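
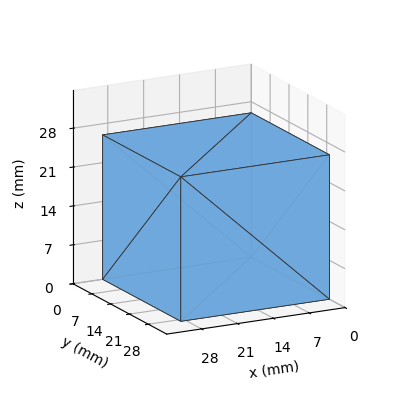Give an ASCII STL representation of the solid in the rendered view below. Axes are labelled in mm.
Reading the render: the shape is a rectangular box, roughly 29 × 29 mm footprint and 26 mm tall (dimensions read to the nearest mm from the axis ticks). For the STL, each face is triangulated and given an outward normal.

solid part
  facet normal 0.0000 0.0000 -1.0000
    outer loop
      vertex 29.000 29.000 0.000
      vertex 29.000 0.000 0.000
      vertex 0.000 0.000 0.000
    endloop
  endfacet
  facet normal 0.0000 0.0000 -1.0000
    outer loop
      vertex 0.000 29.000 0.000
      vertex 29.000 29.000 0.000
      vertex 0.000 0.000 0.000
    endloop
  endfacet
  facet normal 0.0000 0.0000 1.0000
    outer loop
      vertex 0.000 0.000 26.000
      vertex 29.000 0.000 26.000
      vertex 29.000 29.000 26.000
    endloop
  endfacet
  facet normal 0.0000 0.0000 1.0000
    outer loop
      vertex 0.000 0.000 26.000
      vertex 29.000 29.000 26.000
      vertex 0.000 29.000 26.000
    endloop
  endfacet
  facet normal 0.0000 -1.0000 0.0000
    outer loop
      vertex 0.000 0.000 0.000
      vertex 29.000 0.000 0.000
      vertex 29.000 0.000 26.000
    endloop
  endfacet
  facet normal 0.0000 -1.0000 0.0000
    outer loop
      vertex 0.000 0.000 0.000
      vertex 29.000 0.000 26.000
      vertex 0.000 0.000 26.000
    endloop
  endfacet
  facet normal 0.0000 1.0000 0.0000
    outer loop
      vertex 29.000 29.000 26.000
      vertex 29.000 29.000 0.000
      vertex 0.000 29.000 0.000
    endloop
  endfacet
  facet normal 0.0000 1.0000 0.0000
    outer loop
      vertex 0.000 29.000 26.000
      vertex 29.000 29.000 26.000
      vertex 0.000 29.000 0.000
    endloop
  endfacet
  facet normal -1.0000 0.0000 0.0000
    outer loop
      vertex 0.000 29.000 26.000
      vertex 0.000 29.000 0.000
      vertex 0.000 0.000 0.000
    endloop
  endfacet
  facet normal -1.0000 0.0000 0.0000
    outer loop
      vertex 0.000 0.000 26.000
      vertex 0.000 29.000 26.000
      vertex 0.000 0.000 0.000
    endloop
  endfacet
  facet normal 1.0000 0.0000 0.0000
    outer loop
      vertex 29.000 0.000 0.000
      vertex 29.000 29.000 0.000
      vertex 29.000 29.000 26.000
    endloop
  endfacet
  facet normal 1.0000 0.0000 0.0000
    outer loop
      vertex 29.000 0.000 0.000
      vertex 29.000 29.000 26.000
      vertex 29.000 0.000 26.000
    endloop
  endfacet
endsolid part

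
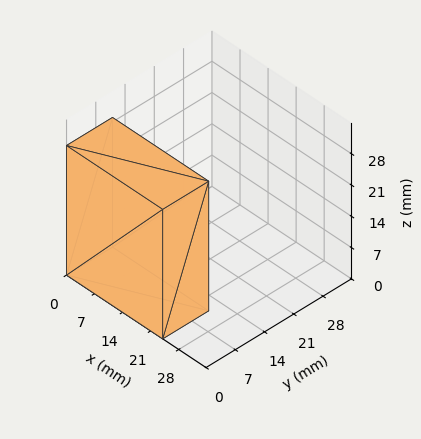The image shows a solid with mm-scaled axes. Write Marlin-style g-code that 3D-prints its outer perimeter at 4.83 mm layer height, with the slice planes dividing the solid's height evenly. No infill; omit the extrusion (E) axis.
Reading the render: the shape is a rectangular box, roughly 24 × 11 mm footprint and 29 mm tall (dimensions read to the nearest mm from the axis ticks). For the g-code, the solid's height is divided into equal slices at the stated Δz and each level perimeter traced with G1 moves after a G0 lift.

; perimeter-only toolpath
G21 ; units = mm
G90 ; absolute positioning
G28 ; home
; layer 1
G0 Z4.83
G0 X0.00 Y0.00
G1 X24.00 Y0.00
G1 X24.00 Y11.00
G1 X0.00 Y11.00
G1 X0.00 Y0.00
; layer 2
G0 Z9.67
G0 X0.00 Y0.00
G1 X24.00 Y0.00
G1 X24.00 Y11.00
G1 X0.00 Y11.00
G1 X0.00 Y0.00
; layer 3
G0 Z14.50
G0 X0.00 Y0.00
G1 X24.00 Y0.00
G1 X24.00 Y11.00
G1 X0.00 Y11.00
G1 X0.00 Y0.00
; layer 4
G0 Z19.33
G0 X0.00 Y0.00
G1 X24.00 Y0.00
G1 X24.00 Y11.00
G1 X0.00 Y11.00
G1 X0.00 Y0.00
; layer 5
G0 Z24.17
G0 X0.00 Y0.00
G1 X24.00 Y0.00
G1 X24.00 Y11.00
G1 X0.00 Y11.00
G1 X0.00 Y0.00
; layer 6
G0 Z29.00
G0 X0.00 Y0.00
G1 X24.00 Y0.00
G1 X24.00 Y11.00
G1 X0.00 Y11.00
G1 X0.00 Y0.00
M2 ; end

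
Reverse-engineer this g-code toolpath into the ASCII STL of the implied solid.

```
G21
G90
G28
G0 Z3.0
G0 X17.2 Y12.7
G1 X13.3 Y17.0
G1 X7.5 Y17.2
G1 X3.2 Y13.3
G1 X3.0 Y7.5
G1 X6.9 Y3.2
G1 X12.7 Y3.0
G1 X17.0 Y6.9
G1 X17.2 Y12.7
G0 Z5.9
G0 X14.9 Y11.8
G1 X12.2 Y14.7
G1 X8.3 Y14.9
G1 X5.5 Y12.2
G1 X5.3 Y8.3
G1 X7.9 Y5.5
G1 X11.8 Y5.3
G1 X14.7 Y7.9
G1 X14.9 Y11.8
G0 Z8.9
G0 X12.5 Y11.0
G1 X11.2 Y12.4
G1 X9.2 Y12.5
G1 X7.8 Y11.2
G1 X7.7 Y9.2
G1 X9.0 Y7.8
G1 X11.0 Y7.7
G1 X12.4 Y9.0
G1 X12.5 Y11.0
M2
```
solid part
  facet normal 0.0000 0.0000 -1.0000
    outer loop
      vertex 6.6 19.6 0.0
      vertex 14.4 19.3 0.0
      vertex 19.6 13.6 0.0
    endloop
  endfacet
  facet normal 0.0000 0.0000 -1.0000
    outer loop
      vertex 0.9 14.4 0.0
      vertex 6.6 19.6 0.0
      vertex 19.6 13.6 0.0
    endloop
  endfacet
  facet normal 0.0000 0.0000 -1.0000
    outer loop
      vertex 0.6 6.6 0.0
      vertex 0.9 14.4 0.0
      vertex 19.6 13.6 0.0
    endloop
  endfacet
  facet normal 0.0000 0.0000 -1.0000
    outer loop
      vertex 5.8 0.9 0.0
      vertex 0.6 6.6 0.0
      vertex 19.6 13.6 0.0
    endloop
  endfacet
  facet normal 0.0000 0.0000 -1.0000
    outer loop
      vertex 13.6 0.6 0.0
      vertex 5.8 0.9 0.0
      vertex 19.6 13.6 0.0
    endloop
  endfacet
  facet normal 0.0000 0.0000 -1.0000
    outer loop
      vertex 19.3 5.8 0.0
      vertex 13.6 0.6 0.0
      vertex 19.6 13.6 0.0
    endloop
  endfacet
  facet normal 0.5784 0.5276 0.6221
    outer loop
      vertex 19.6 13.6 0.0
      vertex 14.4 19.3 0.0
      vertex 10.1 10.1 11.8
    endloop
  endfacet
  facet normal 0.0301 0.7829 0.6214
    outer loop
      vertex 14.4 19.3 0.0
      vertex 6.6 19.6 0.0
      vertex 10.1 10.1 11.8
    endloop
  endfacet
  facet normal -0.5276 0.5784 0.6221
    outer loop
      vertex 6.6 19.6 0.0
      vertex 0.9 14.4 0.0
      vertex 10.1 10.1 11.8
    endloop
  endfacet
  facet normal -0.7829 0.0301 0.6214
    outer loop
      vertex 0.9 14.4 0.0
      vertex 0.6 6.6 0.0
      vertex 10.1 10.1 11.8
    endloop
  endfacet
  facet normal -0.5784 -0.5276 0.6221
    outer loop
      vertex 0.6 6.6 0.0
      vertex 5.8 0.9 0.0
      vertex 10.1 10.1 11.8
    endloop
  endfacet
  facet normal -0.0301 -0.7829 0.6214
    outer loop
      vertex 5.8 0.9 0.0
      vertex 13.6 0.6 0.0
      vertex 10.1 10.1 11.8
    endloop
  endfacet
  facet normal 0.5276 -0.5784 0.6221
    outer loop
      vertex 13.6 0.6 0.0
      vertex 19.3 5.8 0.0
      vertex 10.1 10.1 11.8
    endloop
  endfacet
  facet normal 0.7829 -0.0301 0.6214
    outer loop
      vertex 19.3 5.8 0.0
      vertex 19.6 13.6 0.0
      vertex 10.1 10.1 11.8
    endloop
  endfacet
endsolid part

The G0 Z moves step by Δz≈3.0 mm. The G1 loops shrink linearly with z, so the solid tapers from its base footprint up to z≈11.8. Closing with a flat bottom cap and the tapered top and triangulating gives 14 facets — a regular 8-sided pyramid, base circumscribed radius ≈ 10.1 mm, apex at z ≈ 11.8 mm.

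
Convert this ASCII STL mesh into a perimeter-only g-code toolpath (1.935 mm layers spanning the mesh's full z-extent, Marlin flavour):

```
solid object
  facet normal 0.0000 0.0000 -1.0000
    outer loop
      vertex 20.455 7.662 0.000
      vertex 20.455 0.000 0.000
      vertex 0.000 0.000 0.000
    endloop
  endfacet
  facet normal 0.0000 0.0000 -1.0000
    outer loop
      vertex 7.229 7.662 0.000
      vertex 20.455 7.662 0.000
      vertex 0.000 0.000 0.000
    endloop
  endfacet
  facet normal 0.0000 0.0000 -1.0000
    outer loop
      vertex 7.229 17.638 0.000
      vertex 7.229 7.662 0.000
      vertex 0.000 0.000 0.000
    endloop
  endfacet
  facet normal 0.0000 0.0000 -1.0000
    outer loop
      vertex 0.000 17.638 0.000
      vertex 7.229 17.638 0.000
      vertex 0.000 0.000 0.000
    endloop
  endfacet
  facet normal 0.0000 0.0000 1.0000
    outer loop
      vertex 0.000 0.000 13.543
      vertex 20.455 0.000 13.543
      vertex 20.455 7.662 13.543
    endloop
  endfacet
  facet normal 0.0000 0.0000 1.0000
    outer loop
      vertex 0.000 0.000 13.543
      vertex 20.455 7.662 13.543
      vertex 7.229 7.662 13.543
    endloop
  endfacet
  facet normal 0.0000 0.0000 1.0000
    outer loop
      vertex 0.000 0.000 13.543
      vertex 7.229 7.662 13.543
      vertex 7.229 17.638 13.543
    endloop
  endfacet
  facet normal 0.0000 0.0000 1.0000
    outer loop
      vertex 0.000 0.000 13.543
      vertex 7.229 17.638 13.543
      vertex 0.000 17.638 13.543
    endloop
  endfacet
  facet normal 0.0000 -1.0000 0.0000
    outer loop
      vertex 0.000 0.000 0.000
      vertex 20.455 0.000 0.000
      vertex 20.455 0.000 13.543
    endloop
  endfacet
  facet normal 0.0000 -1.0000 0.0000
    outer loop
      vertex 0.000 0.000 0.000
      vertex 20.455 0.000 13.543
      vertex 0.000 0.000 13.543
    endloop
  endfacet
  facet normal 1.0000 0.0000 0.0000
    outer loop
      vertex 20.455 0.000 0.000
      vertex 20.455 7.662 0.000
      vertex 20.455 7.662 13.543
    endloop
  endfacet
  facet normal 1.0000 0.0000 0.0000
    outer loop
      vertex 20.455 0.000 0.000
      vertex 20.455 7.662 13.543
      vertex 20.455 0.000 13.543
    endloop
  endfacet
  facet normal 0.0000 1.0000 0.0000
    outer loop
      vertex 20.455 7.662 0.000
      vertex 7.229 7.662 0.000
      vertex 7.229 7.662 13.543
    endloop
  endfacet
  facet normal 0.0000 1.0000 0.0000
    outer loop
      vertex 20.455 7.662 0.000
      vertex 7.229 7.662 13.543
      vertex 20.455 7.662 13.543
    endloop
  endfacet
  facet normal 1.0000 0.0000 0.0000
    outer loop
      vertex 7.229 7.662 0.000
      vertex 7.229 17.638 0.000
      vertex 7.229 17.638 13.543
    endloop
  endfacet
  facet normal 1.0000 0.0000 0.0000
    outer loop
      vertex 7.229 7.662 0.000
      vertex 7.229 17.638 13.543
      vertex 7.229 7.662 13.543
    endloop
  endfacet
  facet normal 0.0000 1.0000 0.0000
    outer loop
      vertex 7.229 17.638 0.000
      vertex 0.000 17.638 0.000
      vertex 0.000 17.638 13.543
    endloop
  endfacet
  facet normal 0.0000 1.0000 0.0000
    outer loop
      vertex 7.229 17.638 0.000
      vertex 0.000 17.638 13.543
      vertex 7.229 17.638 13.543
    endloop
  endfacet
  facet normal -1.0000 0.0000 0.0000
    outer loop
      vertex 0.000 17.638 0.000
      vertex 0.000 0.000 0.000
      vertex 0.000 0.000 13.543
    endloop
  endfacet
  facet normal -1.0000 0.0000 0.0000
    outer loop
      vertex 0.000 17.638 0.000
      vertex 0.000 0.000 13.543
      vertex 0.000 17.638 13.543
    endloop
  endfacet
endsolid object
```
; perimeter-only toolpath
G21 ; units = mm
G90 ; absolute positioning
G28 ; home
; layer 1
G0 Z1.935
G0 X0.000 Y0.000
G1 X20.455 Y0.000
G1 X20.455 Y7.662
G1 X7.229 Y7.662
G1 X7.229 Y17.638
G1 X0.000 Y17.638
G1 X0.000 Y0.000
; layer 2
G0 Z3.869
G0 X0.000 Y0.000
G1 X20.455 Y0.000
G1 X20.455 Y7.662
G1 X7.229 Y7.662
G1 X7.229 Y17.638
G1 X0.000 Y17.638
G1 X0.000 Y0.000
; layer 3
G0 Z5.804
G0 X0.000 Y0.000
G1 X20.455 Y0.000
G1 X20.455 Y7.662
G1 X7.229 Y7.662
G1 X7.229 Y17.638
G1 X0.000 Y17.638
G1 X0.000 Y0.000
; layer 4
G0 Z7.739
G0 X0.000 Y0.000
G1 X20.455 Y0.000
G1 X20.455 Y7.662
G1 X7.229 Y7.662
G1 X7.229 Y17.638
G1 X0.000 Y17.638
G1 X0.000 Y0.000
; layer 5
G0 Z9.674
G0 X0.000 Y0.000
G1 X20.455 Y0.000
G1 X20.455 Y7.662
G1 X7.229 Y7.662
G1 X7.229 Y17.638
G1 X0.000 Y17.638
G1 X0.000 Y0.000
; layer 6
G0 Z11.608
G0 X0.000 Y0.000
G1 X20.455 Y0.000
G1 X20.455 Y7.662
G1 X7.229 Y7.662
G1 X7.229 Y17.638
G1 X0.000 Y17.638
G1 X0.000 Y0.000
; layer 7
G0 Z13.543
G0 X0.000 Y0.000
G1 X20.455 Y0.000
G1 X20.455 Y7.662
G1 X7.229 Y7.662
G1 X7.229 Y17.638
G1 X0.000 Y17.638
G1 X0.000 Y0.000
M2 ; end

The solid is an L-shaped prism: outer 20.5 × 17.6 mm, arm thicknesses ≈ 7.66 mm (horizontal) and 7.23 mm (vertical), extruded 13.5 mm in z. Slicing at Δz = 1.935 mm — 7 equal slices spanning the solid's height, so layer i sits at z = i·h/7 — gives 7 non-empty perimeters. Each is a 6-segment closed polygon; G0 lifts to the layer z and rapids to the start vertex, then G1 traces the edges.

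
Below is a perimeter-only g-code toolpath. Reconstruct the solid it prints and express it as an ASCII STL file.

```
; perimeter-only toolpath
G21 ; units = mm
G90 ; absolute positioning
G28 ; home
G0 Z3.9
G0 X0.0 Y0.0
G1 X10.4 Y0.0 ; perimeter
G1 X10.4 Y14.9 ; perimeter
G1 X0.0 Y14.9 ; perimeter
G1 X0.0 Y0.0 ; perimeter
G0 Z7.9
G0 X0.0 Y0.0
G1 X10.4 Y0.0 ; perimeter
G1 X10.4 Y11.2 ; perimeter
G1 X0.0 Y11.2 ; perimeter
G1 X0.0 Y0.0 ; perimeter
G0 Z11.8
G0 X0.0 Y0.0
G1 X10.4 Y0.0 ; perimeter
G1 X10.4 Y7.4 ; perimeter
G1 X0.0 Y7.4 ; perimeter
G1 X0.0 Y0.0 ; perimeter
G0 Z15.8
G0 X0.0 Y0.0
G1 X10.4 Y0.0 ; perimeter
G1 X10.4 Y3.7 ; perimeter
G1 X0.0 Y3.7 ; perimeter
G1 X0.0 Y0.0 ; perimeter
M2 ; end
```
solid part
  facet normal 0.0000 0.0000 -1.0000
    outer loop
      vertex 10.4 18.6 0.0
      vertex 10.4 0.0 0.0
      vertex 0.0 0.0 0.0
    endloop
  endfacet
  facet normal 0.0000 0.0000 -1.0000
    outer loop
      vertex 0.0 18.6 0.0
      vertex 10.4 18.6 0.0
      vertex 0.0 0.0 0.0
    endloop
  endfacet
  facet normal 0.0000 -1.0000 0.0000
    outer loop
      vertex 0.0 0.0 0.0
      vertex 10.4 0.0 0.0
      vertex 10.4 0.0 19.7
    endloop
  endfacet
  facet normal 0.0000 -1.0000 0.0000
    outer loop
      vertex 0.0 0.0 0.0
      vertex 10.4 0.0 19.7
      vertex 0.0 0.0 19.7
    endloop
  endfacet
  facet normal 0.0000 0.7271 0.6865
    outer loop
      vertex 0.0 0.0 19.7
      vertex 10.4 0.0 19.7
      vertex 10.4 18.6 0.0
    endloop
  endfacet
  facet normal 0.0000 0.7271 0.6865
    outer loop
      vertex 0.0 0.0 19.7
      vertex 10.4 18.6 0.0
      vertex 0.0 18.6 0.0
    endloop
  endfacet
  facet normal -1.0000 0.0000 0.0000
    outer loop
      vertex 0.0 0.0 19.7
      vertex 0.0 18.6 0.0
      vertex 0.0 0.0 0.0
    endloop
  endfacet
  facet normal 1.0000 0.0000 0.0000
    outer loop
      vertex 10.4 0.0 0.0
      vertex 10.4 18.6 0.0
      vertex 10.4 0.0 19.7
    endloop
  endfacet
endsolid part

The G0 Z moves step by Δz≈3.9 mm. The G1 loops shrink linearly with z, so the solid tapers from its base footprint up to z≈19.7. Closing with a flat bottom cap and the tapered top and triangulating gives 8 facets — a wedge (ramp): 10.4 × 18.6 mm base, rising to 19.7 mm along the y=0 edge and sloping linearly to z=0 at y=18.6.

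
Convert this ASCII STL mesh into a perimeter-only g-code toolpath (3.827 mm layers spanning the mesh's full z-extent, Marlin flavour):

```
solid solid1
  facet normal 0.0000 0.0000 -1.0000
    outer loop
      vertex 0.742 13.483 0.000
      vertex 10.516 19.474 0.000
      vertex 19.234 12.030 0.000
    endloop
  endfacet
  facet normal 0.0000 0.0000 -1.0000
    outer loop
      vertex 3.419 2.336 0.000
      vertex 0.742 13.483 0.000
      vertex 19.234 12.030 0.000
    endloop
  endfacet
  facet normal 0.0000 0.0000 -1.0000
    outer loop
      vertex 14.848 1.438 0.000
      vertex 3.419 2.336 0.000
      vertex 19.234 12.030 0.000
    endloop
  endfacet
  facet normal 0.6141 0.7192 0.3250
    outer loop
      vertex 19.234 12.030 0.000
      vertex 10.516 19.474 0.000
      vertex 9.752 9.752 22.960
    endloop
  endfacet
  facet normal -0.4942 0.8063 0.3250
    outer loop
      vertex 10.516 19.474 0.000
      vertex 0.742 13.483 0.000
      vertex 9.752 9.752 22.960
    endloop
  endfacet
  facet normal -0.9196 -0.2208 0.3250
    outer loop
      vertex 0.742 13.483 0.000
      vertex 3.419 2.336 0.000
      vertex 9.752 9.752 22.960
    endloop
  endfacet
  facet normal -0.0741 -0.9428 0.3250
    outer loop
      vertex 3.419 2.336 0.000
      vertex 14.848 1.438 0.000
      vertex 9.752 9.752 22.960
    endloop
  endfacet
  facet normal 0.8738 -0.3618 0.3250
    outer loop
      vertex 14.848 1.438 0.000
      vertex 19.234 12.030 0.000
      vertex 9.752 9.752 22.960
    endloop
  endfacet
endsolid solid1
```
; perimeter-only toolpath
G21 ; units = mm
G90 ; absolute positioning
G28 ; home
; layer 1
G0 Z3.827
G0 X17.654 Y11.650
G1 X10.389 Y17.854
G1 X2.244 Y12.861
G1 X4.474 Y3.572
G1 X13.999 Y2.824
G1 X17.654 Y11.650
; layer 2
G0 Z7.653
G0 X16.073 Y11.271
G1 X10.261 Y16.233
G1 X3.745 Y12.239
G1 X5.530 Y4.808
G1 X13.149 Y4.209
G1 X16.073 Y11.271
; layer 3
G0 Z11.480
G0 X14.493 Y10.891
G1 X10.134 Y14.613
G1 X5.247 Y11.617
G1 X6.586 Y6.044
G1 X12.300 Y5.595
G1 X14.493 Y10.891
; layer 4
G0 Z15.307
G0 X12.913 Y10.511
G1 X10.007 Y12.993
G1 X6.749 Y10.996
G1 X7.641 Y7.280
G1 X11.451 Y6.981
G1 X12.913 Y10.511
; layer 5
G0 Z19.133
G0 X11.332 Y10.132
G1 X9.879 Y11.372
G1 X8.250 Y10.374
G1 X8.697 Y8.516
G1 X10.601 Y8.366
G1 X11.332 Y10.132
M2 ; end

The solid is a regular 5-sided pyramid, base circumscribed radius ≈ 9.75 mm, apex at z ≈ 23 mm. Slicing at Δz = 3.827 mm — 6 equal slices spanning the solid's height, so layer i sits at z = i·h/6 — gives 5 non-empty perimeters. Each is a 5-segment closed polygon; G0 lifts to the layer z and rapids to the start vertex, then G1 traces the edges. The cross-section shrinks linearly with z (the slice at the apex is degenerate and omitted).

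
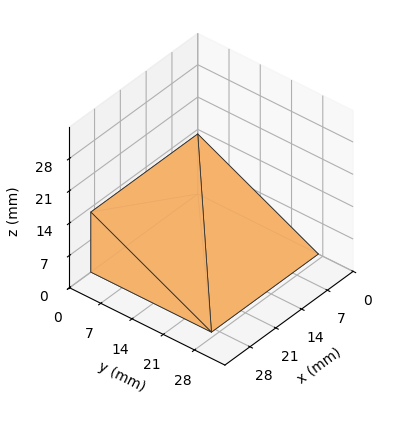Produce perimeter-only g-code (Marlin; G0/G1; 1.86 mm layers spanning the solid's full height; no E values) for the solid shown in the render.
Reading the render: the shape is a wedge (ramp): 29 × 27 mm base, rising to 13 mm along the y=0 edge and sloping linearly to z=0 at y=27 (dimensions read to the nearest mm from the axis ticks). For the g-code, the solid's height is divided into equal slices at the stated Δz and each level perimeter traced with G1 moves after a G0 lift.

; perimeter-only toolpath
G21 ; units = mm
G90 ; absolute positioning
G28 ; home
; layer 1
G0 Z1.86
G0 X0.00 Y0.00
G1 X29.00 Y0.00
G1 X29.00 Y23.14
G1 X0.00 Y23.14
G1 X0.00 Y0.00
; layer 2
G0 Z3.71
G0 X0.00 Y0.00
G1 X29.00 Y0.00
G1 X29.00 Y19.29
G1 X0.00 Y19.29
G1 X0.00 Y0.00
; layer 3
G0 Z5.57
G0 X0.00 Y0.00
G1 X29.00 Y0.00
G1 X29.00 Y15.43
G1 X0.00 Y15.43
G1 X0.00 Y0.00
; layer 4
G0 Z7.43
G0 X0.00 Y0.00
G1 X29.00 Y0.00
G1 X29.00 Y11.57
G1 X0.00 Y11.57
G1 X0.00 Y0.00
; layer 5
G0 Z9.29
G0 X0.00 Y0.00
G1 X29.00 Y0.00
G1 X29.00 Y7.71
G1 X0.00 Y7.71
G1 X0.00 Y0.00
; layer 6
G0 Z11.14
G0 X0.00 Y0.00
G1 X29.00 Y0.00
G1 X29.00 Y3.86
G1 X0.00 Y3.86
G1 X0.00 Y0.00
M2 ; end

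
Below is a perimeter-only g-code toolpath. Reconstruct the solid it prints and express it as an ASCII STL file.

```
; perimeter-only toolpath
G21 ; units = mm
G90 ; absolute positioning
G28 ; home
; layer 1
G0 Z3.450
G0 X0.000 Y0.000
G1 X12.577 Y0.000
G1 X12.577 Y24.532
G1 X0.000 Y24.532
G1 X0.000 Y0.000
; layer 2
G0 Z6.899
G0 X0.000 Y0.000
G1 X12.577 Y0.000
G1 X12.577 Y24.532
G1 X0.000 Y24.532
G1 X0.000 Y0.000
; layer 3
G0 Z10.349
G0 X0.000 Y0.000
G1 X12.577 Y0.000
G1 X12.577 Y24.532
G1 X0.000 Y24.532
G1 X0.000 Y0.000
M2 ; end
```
solid part
  facet normal 0.0000 0.0000 -1.0000
    outer loop
      vertex 12.577 24.532 0.000
      vertex 12.577 0.000 0.000
      vertex 0.000 0.000 0.000
    endloop
  endfacet
  facet normal 0.0000 0.0000 -1.0000
    outer loop
      vertex 0.000 24.532 0.000
      vertex 12.577 24.532 0.000
      vertex 0.000 0.000 0.000
    endloop
  endfacet
  facet normal 0.0000 0.0000 1.0000
    outer loop
      vertex 0.000 0.000 10.349
      vertex 12.577 0.000 10.349
      vertex 12.577 24.532 10.349
    endloop
  endfacet
  facet normal 0.0000 0.0000 1.0000
    outer loop
      vertex 0.000 0.000 10.349
      vertex 12.577 24.532 10.349
      vertex 0.000 24.532 10.349
    endloop
  endfacet
  facet normal 0.0000 -1.0000 0.0000
    outer loop
      vertex 0.000 0.000 0.000
      vertex 12.577 0.000 0.000
      vertex 12.577 0.000 10.349
    endloop
  endfacet
  facet normal 0.0000 -1.0000 0.0000
    outer loop
      vertex 0.000 0.000 0.000
      vertex 12.577 0.000 10.349
      vertex 0.000 0.000 10.349
    endloop
  endfacet
  facet normal 0.0000 1.0000 0.0000
    outer loop
      vertex 12.577 24.532 10.349
      vertex 12.577 24.532 0.000
      vertex 0.000 24.532 0.000
    endloop
  endfacet
  facet normal 0.0000 1.0000 0.0000
    outer loop
      vertex 0.000 24.532 10.349
      vertex 12.577 24.532 10.349
      vertex 0.000 24.532 0.000
    endloop
  endfacet
  facet normal -1.0000 0.0000 0.0000
    outer loop
      vertex 0.000 24.532 10.349
      vertex 0.000 24.532 0.000
      vertex 0.000 0.000 0.000
    endloop
  endfacet
  facet normal -1.0000 0.0000 0.0000
    outer loop
      vertex 0.000 0.000 10.349
      vertex 0.000 24.532 10.349
      vertex 0.000 0.000 0.000
    endloop
  endfacet
  facet normal 1.0000 0.0000 0.0000
    outer loop
      vertex 12.577 0.000 0.000
      vertex 12.577 24.532 0.000
      vertex 12.577 24.532 10.349
    endloop
  endfacet
  facet normal 1.0000 0.0000 0.0000
    outer loop
      vertex 12.577 0.000 0.000
      vertex 12.577 24.532 10.349
      vertex 12.577 0.000 10.349
    endloop
  endfacet
endsolid part

The G0 Z moves step by Δz≈3.450 mm. Every layer's G1 loop is the same polygon, so the solid is a straight extrusion of it from z=0 to z≈10.3. Closing with flat bottom and top caps and triangulating gives 12 facets — a rectangular box, roughly 12.6 × 24.5 mm footprint and 10.3 mm tall.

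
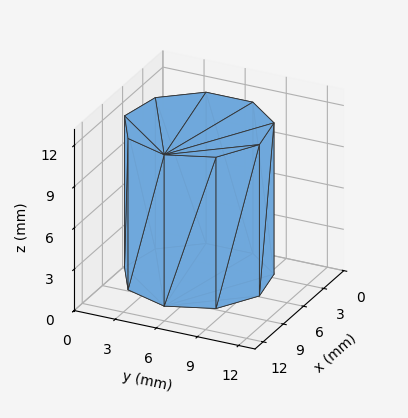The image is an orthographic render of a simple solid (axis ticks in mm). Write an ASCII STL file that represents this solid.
Reading the render: the shape is a regular 9-sided prism (a cylinder approximated with 9 flat sides), circumscribed radius ≈ 5 mm, height ≈ 11 mm (dimensions read to the nearest mm from the axis ticks). For the STL, each face is triangulated and given an outward normal.

solid part
  facet normal 0.0000 0.0000 -1.0000
    outer loop
      vertex 5.87 9.92 0.00
      vertex 8.83 8.21 0.00
      vertex 10.00 5.00 0.00
    endloop
  endfacet
  facet normal 0.0000 0.0000 -1.0000
    outer loop
      vertex 2.50 9.33 0.00
      vertex 5.87 9.92 0.00
      vertex 10.00 5.00 0.00
    endloop
  endfacet
  facet normal 0.0000 0.0000 -1.0000
    outer loop
      vertex 0.30 6.71 0.00
      vertex 2.50 9.33 0.00
      vertex 10.00 5.00 0.00
    endloop
  endfacet
  facet normal 0.0000 0.0000 -1.0000
    outer loop
      vertex 0.30 3.29 0.00
      vertex 0.30 6.71 0.00
      vertex 10.00 5.00 0.00
    endloop
  endfacet
  facet normal 0.0000 0.0000 -1.0000
    outer loop
      vertex 2.50 0.67 0.00
      vertex 0.30 3.29 0.00
      vertex 10.00 5.00 0.00
    endloop
  endfacet
  facet normal 0.0000 0.0000 -1.0000
    outer loop
      vertex 5.87 0.08 0.00
      vertex 2.50 0.67 0.00
      vertex 10.00 5.00 0.00
    endloop
  endfacet
  facet normal 0.0000 0.0000 -1.0000
    outer loop
      vertex 8.83 1.79 0.00
      vertex 5.87 0.08 0.00
      vertex 10.00 5.00 0.00
    endloop
  endfacet
  facet normal 0.0000 0.0000 1.0000
    outer loop
      vertex 10.00 5.00 11.00
      vertex 8.83 8.21 11.00
      vertex 5.87 9.92 11.00
    endloop
  endfacet
  facet normal 0.0000 0.0000 1.0000
    outer loop
      vertex 10.00 5.00 11.00
      vertex 5.87 9.92 11.00
      vertex 2.50 9.33 11.00
    endloop
  endfacet
  facet normal 0.0000 0.0000 1.0000
    outer loop
      vertex 10.00 5.00 11.00
      vertex 2.50 9.33 11.00
      vertex 0.30 6.71 11.00
    endloop
  endfacet
  facet normal 0.0000 0.0000 1.0000
    outer loop
      vertex 10.00 5.00 11.00
      vertex 0.30 6.71 11.00
      vertex 0.30 3.29 11.00
    endloop
  endfacet
  facet normal 0.0000 0.0000 1.0000
    outer loop
      vertex 10.00 5.00 11.00
      vertex 0.30 3.29 11.00
      vertex 2.50 0.67 11.00
    endloop
  endfacet
  facet normal 0.0000 0.0000 1.0000
    outer loop
      vertex 10.00 5.00 11.00
      vertex 2.50 0.67 11.00
      vertex 5.87 0.08 11.00
    endloop
  endfacet
  facet normal 0.0000 0.0000 1.0000
    outer loop
      vertex 10.00 5.00 11.00
      vertex 5.87 0.08 11.00
      vertex 8.83 1.79 11.00
    endloop
  endfacet
  facet normal 0.9395 0.3424 0.0000
    outer loop
      vertex 10.00 5.00 0.00
      vertex 8.83 8.21 0.00
      vertex 8.83 8.21 11.00
    endloop
  endfacet
  facet normal 0.9395 0.3424 0.0000
    outer loop
      vertex 10.00 5.00 0.00
      vertex 8.83 8.21 11.00
      vertex 10.00 5.00 11.00
    endloop
  endfacet
  facet normal 0.5002 0.8659 0.0000
    outer loop
      vertex 8.83 8.21 0.00
      vertex 5.87 9.92 0.00
      vertex 5.87 9.92 11.00
    endloop
  endfacet
  facet normal 0.5002 0.8659 0.0000
    outer loop
      vertex 8.83 8.21 0.00
      vertex 5.87 9.92 11.00
      vertex 8.83 8.21 11.00
    endloop
  endfacet
  facet normal -0.1725 0.9850 0.0000
    outer loop
      vertex 5.87 9.92 0.00
      vertex 2.50 9.33 0.00
      vertex 2.50 9.33 11.00
    endloop
  endfacet
  facet normal -0.1725 0.9850 0.0000
    outer loop
      vertex 5.87 9.92 0.00
      vertex 2.50 9.33 11.00
      vertex 5.87 9.92 11.00
    endloop
  endfacet
  facet normal -0.7658 0.6431 0.0000
    outer loop
      vertex 2.50 9.33 0.00
      vertex 0.30 6.71 0.00
      vertex 0.30 6.71 11.00
    endloop
  endfacet
  facet normal -0.7658 0.6431 0.0000
    outer loop
      vertex 2.50 9.33 0.00
      vertex 0.30 6.71 11.00
      vertex 2.50 9.33 11.00
    endloop
  endfacet
  facet normal -1.0000 0.0000 0.0000
    outer loop
      vertex 0.30 6.71 0.00
      vertex 0.30 3.29 0.00
      vertex 0.30 3.29 11.00
    endloop
  endfacet
  facet normal -1.0000 0.0000 0.0000
    outer loop
      vertex 0.30 6.71 0.00
      vertex 0.30 3.29 11.00
      vertex 0.30 6.71 11.00
    endloop
  endfacet
  facet normal -0.7658 -0.6431 0.0000
    outer loop
      vertex 0.30 3.29 0.00
      vertex 2.50 0.67 0.00
      vertex 2.50 0.67 11.00
    endloop
  endfacet
  facet normal -0.7658 -0.6431 0.0000
    outer loop
      vertex 0.30 3.29 0.00
      vertex 2.50 0.67 11.00
      vertex 0.30 3.29 11.00
    endloop
  endfacet
  facet normal -0.1725 -0.9850 0.0000
    outer loop
      vertex 2.50 0.67 0.00
      vertex 5.87 0.08 0.00
      vertex 5.87 0.08 11.00
    endloop
  endfacet
  facet normal -0.1725 -0.9850 0.0000
    outer loop
      vertex 2.50 0.67 0.00
      vertex 5.87 0.08 11.00
      vertex 2.50 0.67 11.00
    endloop
  endfacet
  facet normal 0.5002 -0.8659 0.0000
    outer loop
      vertex 5.87 0.08 0.00
      vertex 8.83 1.79 0.00
      vertex 8.83 1.79 11.00
    endloop
  endfacet
  facet normal 0.5002 -0.8659 0.0000
    outer loop
      vertex 5.87 0.08 0.00
      vertex 8.83 1.79 11.00
      vertex 5.87 0.08 11.00
    endloop
  endfacet
  facet normal 0.9395 -0.3424 0.0000
    outer loop
      vertex 8.83 1.79 0.00
      vertex 10.00 5.00 0.00
      vertex 10.00 5.00 11.00
    endloop
  endfacet
  facet normal 0.9395 -0.3424 0.0000
    outer loop
      vertex 8.83 1.79 0.00
      vertex 10.00 5.00 11.00
      vertex 8.83 1.79 11.00
    endloop
  endfacet
endsolid part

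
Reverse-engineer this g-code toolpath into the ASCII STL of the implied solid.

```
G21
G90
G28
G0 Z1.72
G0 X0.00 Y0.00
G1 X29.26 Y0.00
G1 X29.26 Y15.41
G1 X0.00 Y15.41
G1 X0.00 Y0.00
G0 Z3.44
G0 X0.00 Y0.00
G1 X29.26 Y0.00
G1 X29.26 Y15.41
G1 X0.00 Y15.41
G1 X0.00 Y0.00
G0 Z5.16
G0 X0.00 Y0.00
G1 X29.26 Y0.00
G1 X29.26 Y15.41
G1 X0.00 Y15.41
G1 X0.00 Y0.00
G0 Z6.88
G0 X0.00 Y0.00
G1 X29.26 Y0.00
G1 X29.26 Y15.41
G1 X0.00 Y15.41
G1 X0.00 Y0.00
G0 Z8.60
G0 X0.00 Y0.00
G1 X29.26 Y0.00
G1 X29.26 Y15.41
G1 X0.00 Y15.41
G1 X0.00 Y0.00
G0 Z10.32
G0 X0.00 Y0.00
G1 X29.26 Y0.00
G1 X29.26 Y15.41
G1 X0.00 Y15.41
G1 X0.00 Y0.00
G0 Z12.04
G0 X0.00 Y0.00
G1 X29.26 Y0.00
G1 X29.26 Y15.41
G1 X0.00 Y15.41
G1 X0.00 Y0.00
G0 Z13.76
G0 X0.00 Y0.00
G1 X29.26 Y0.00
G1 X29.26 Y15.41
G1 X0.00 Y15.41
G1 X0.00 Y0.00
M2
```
solid part
  facet normal 0.0000 0.0000 -1.0000
    outer loop
      vertex 29.26 15.41 0.00
      vertex 29.26 0.00 0.00
      vertex 0.00 0.00 0.00
    endloop
  endfacet
  facet normal 0.0000 0.0000 -1.0000
    outer loop
      vertex 0.00 15.41 0.00
      vertex 29.26 15.41 0.00
      vertex 0.00 0.00 0.00
    endloop
  endfacet
  facet normal 0.0000 0.0000 1.0000
    outer loop
      vertex 0.00 0.00 13.76
      vertex 29.26 0.00 13.76
      vertex 29.26 15.41 13.76
    endloop
  endfacet
  facet normal 0.0000 0.0000 1.0000
    outer loop
      vertex 0.00 0.00 13.76
      vertex 29.26 15.41 13.76
      vertex 0.00 15.41 13.76
    endloop
  endfacet
  facet normal 0.0000 -1.0000 0.0000
    outer loop
      vertex 0.00 0.00 0.00
      vertex 29.26 0.00 0.00
      vertex 29.26 0.00 13.76
    endloop
  endfacet
  facet normal 0.0000 -1.0000 0.0000
    outer loop
      vertex 0.00 0.00 0.00
      vertex 29.26 0.00 13.76
      vertex 0.00 0.00 13.76
    endloop
  endfacet
  facet normal 0.0000 1.0000 0.0000
    outer loop
      vertex 29.26 15.41 13.76
      vertex 29.26 15.41 0.00
      vertex 0.00 15.41 0.00
    endloop
  endfacet
  facet normal 0.0000 1.0000 0.0000
    outer loop
      vertex 0.00 15.41 13.76
      vertex 29.26 15.41 13.76
      vertex 0.00 15.41 0.00
    endloop
  endfacet
  facet normal -1.0000 0.0000 0.0000
    outer loop
      vertex 0.00 15.41 13.76
      vertex 0.00 15.41 0.00
      vertex 0.00 0.00 0.00
    endloop
  endfacet
  facet normal -1.0000 0.0000 0.0000
    outer loop
      vertex 0.00 0.00 13.76
      vertex 0.00 15.41 13.76
      vertex 0.00 0.00 0.00
    endloop
  endfacet
  facet normal 1.0000 0.0000 0.0000
    outer loop
      vertex 29.26 0.00 0.00
      vertex 29.26 15.41 0.00
      vertex 29.26 15.41 13.76
    endloop
  endfacet
  facet normal 1.0000 0.0000 0.0000
    outer loop
      vertex 29.26 0.00 0.00
      vertex 29.26 15.41 13.76
      vertex 29.26 0.00 13.76
    endloop
  endfacet
endsolid part

The G0 Z moves step by Δz≈1.72 mm. Every layer's G1 loop is the same polygon, so the solid is a straight extrusion of it from z=0 to z≈13.8. Closing with flat bottom and top caps and triangulating gives 12 facets — a rectangular box, roughly 29.3 × 15.4 mm footprint and 13.8 mm tall.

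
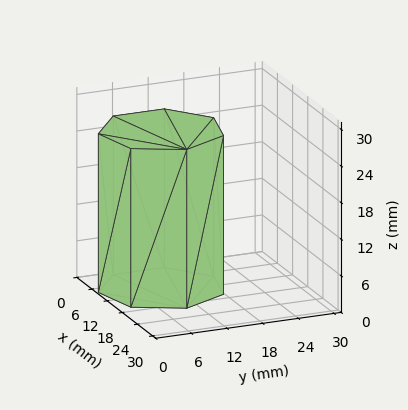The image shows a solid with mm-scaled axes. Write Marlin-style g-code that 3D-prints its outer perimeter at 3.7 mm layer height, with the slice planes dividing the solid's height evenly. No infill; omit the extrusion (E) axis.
Reading the render: the shape is a regular 7-sided prism (a cylinder approximated with 7 flat sides), circumscribed radius ≈ 10 mm, height ≈ 26 mm (dimensions read to the nearest mm from the axis ticks). For the g-code, the solid's height is divided into equal slices at the stated Δz and each level perimeter traced with G1 moves after a G0 lift.

; perimeter-only toolpath
G21 ; units = mm
G90 ; absolute positioning
G28 ; home
; layer 1
G0 Z3.7
G0 X20.0 Y10.0
G1 X16.2 Y17.8
G1 X7.8 Y19.7
G1 X1.0 Y14.3
G1 X1.0 Y5.7
G1 X7.8 Y0.3
G1 X16.2 Y2.2
G1 X20.0 Y10.0
; layer 2
G0 Z7.4
G0 X20.0 Y10.0
G1 X16.2 Y17.8
G1 X7.8 Y19.7
G1 X1.0 Y14.3
G1 X1.0 Y5.7
G1 X7.8 Y0.3
G1 X16.2 Y2.2
G1 X20.0 Y10.0
; layer 3
G0 Z11.1
G0 X20.0 Y10.0
G1 X16.2 Y17.8
G1 X7.8 Y19.7
G1 X1.0 Y14.3
G1 X1.0 Y5.7
G1 X7.8 Y0.3
G1 X16.2 Y2.2
G1 X20.0 Y10.0
; layer 4
G0 Z14.9
G0 X20.0 Y10.0
G1 X16.2 Y17.8
G1 X7.8 Y19.7
G1 X1.0 Y14.3
G1 X1.0 Y5.7
G1 X7.8 Y0.3
G1 X16.2 Y2.2
G1 X20.0 Y10.0
; layer 5
G0 Z18.6
G0 X20.0 Y10.0
G1 X16.2 Y17.8
G1 X7.8 Y19.7
G1 X1.0 Y14.3
G1 X1.0 Y5.7
G1 X7.8 Y0.3
G1 X16.2 Y2.2
G1 X20.0 Y10.0
; layer 6
G0 Z22.3
G0 X20.0 Y10.0
G1 X16.2 Y17.8
G1 X7.8 Y19.7
G1 X1.0 Y14.3
G1 X1.0 Y5.7
G1 X7.8 Y0.3
G1 X16.2 Y2.2
G1 X20.0 Y10.0
; layer 7
G0 Z26.0
G0 X20.0 Y10.0
G1 X16.2 Y17.8
G1 X7.8 Y19.7
G1 X1.0 Y14.3
G1 X1.0 Y5.7
G1 X7.8 Y0.3
G1 X16.2 Y2.2
G1 X20.0 Y10.0
M2 ; end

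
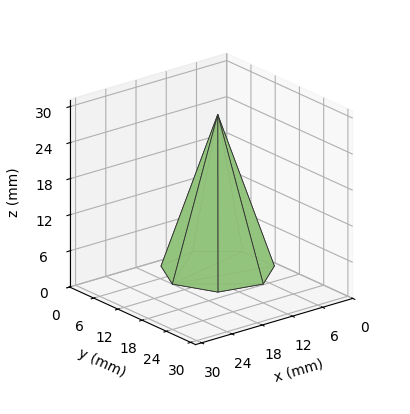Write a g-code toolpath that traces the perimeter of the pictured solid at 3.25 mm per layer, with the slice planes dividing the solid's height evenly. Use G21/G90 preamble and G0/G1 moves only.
Reading the render: the shape is a regular 7-sided pyramid, base circumscribed radius ≈ 9 mm, apex at z ≈ 26 mm (dimensions read to the nearest mm from the axis ticks). For the g-code, the solid's height is divided into equal slices at the stated Δz and each level perimeter traced with G1 moves after a G0 lift.

; perimeter-only toolpath
G21 ; units = mm
G90 ; absolute positioning
G28 ; home
; layer 1
G0 Z3.25
G0 X16.88 Y9.00
G1 X13.91 Y15.16
G1 X7.25 Y16.67
G1 X1.90 Y12.41
G1 X1.90 Y5.59
G1 X7.25 Y1.33
G1 X13.91 Y2.84
G1 X16.88 Y9.00
; layer 2
G0 Z6.50
G0 X15.75 Y9.00
G1 X13.21 Y14.28
G1 X7.50 Y15.58
G1 X2.92 Y11.93
G1 X2.92 Y6.07
G1 X7.50 Y2.42
G1 X13.21 Y3.72
G1 X15.75 Y9.00
; layer 3
G0 Z9.75
G0 X14.62 Y9.00
G1 X12.51 Y13.40
G1 X7.75 Y14.48
G1 X3.93 Y11.44
G1 X3.93 Y6.56
G1 X7.75 Y3.52
G1 X12.51 Y4.60
G1 X14.62 Y9.00
; layer 4
G0 Z13.00
G0 X13.50 Y9.00
G1 X11.80 Y12.52
G1 X8.00 Y13.38
G1 X4.95 Y10.95
G1 X4.95 Y7.05
G1 X8.00 Y4.62
G1 X11.80 Y5.48
G1 X13.50 Y9.00
; layer 5
G0 Z16.25
G0 X12.38 Y9.00
G1 X11.10 Y11.64
G1 X8.25 Y12.29
G1 X5.96 Y10.46
G1 X5.96 Y7.54
G1 X8.25 Y5.71
G1 X11.10 Y6.36
G1 X12.38 Y9.00
; layer 6
G0 Z19.50
G0 X11.25 Y9.00
G1 X10.40 Y10.76
G1 X8.50 Y11.19
G1 X6.97 Y9.97
G1 X6.97 Y8.03
G1 X8.50 Y6.81
G1 X10.40 Y7.24
G1 X11.25 Y9.00
; layer 7
G0 Z22.75
G0 X10.12 Y9.00
G1 X9.70 Y9.88
G1 X8.75 Y10.10
G1 X7.99 Y9.49
G1 X7.99 Y8.51
G1 X8.75 Y7.90
G1 X9.70 Y8.12
G1 X10.12 Y9.00
M2 ; end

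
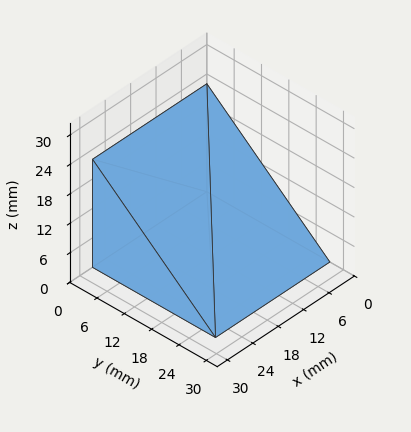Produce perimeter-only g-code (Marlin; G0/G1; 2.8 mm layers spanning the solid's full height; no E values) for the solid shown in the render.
Reading the render: the shape is a wedge (ramp): 27 × 27 mm base, rising to 22 mm along the y=0 edge and sloping linearly to z=0 at y=27 (dimensions read to the nearest mm from the axis ticks). For the g-code, the solid's height is divided into equal slices at the stated Δz and each level perimeter traced with G1 moves after a G0 lift.

; perimeter-only toolpath
G21 ; units = mm
G90 ; absolute positioning
G28 ; home
; layer 1
G0 Z2.8
G0 X0.0 Y0.0
G1 X27.0 Y0.0
G1 X27.0 Y23.6
G1 X0.0 Y23.6
G1 X0.0 Y0.0
; layer 2
G0 Z5.5
G0 X0.0 Y0.0
G1 X27.0 Y0.0
G1 X27.0 Y20.2
G1 X0.0 Y20.2
G1 X0.0 Y0.0
; layer 3
G0 Z8.2
G0 X0.0 Y0.0
G1 X27.0 Y0.0
G1 X27.0 Y16.9
G1 X0.0 Y16.9
G1 X0.0 Y0.0
; layer 4
G0 Z11.0
G0 X0.0 Y0.0
G1 X27.0 Y0.0
G1 X27.0 Y13.5
G1 X0.0 Y13.5
G1 X0.0 Y0.0
; layer 5
G0 Z13.8
G0 X0.0 Y0.0
G1 X27.0 Y0.0
G1 X27.0 Y10.1
G1 X0.0 Y10.1
G1 X0.0 Y0.0
; layer 6
G0 Z16.5
G0 X0.0 Y0.0
G1 X27.0 Y0.0
G1 X27.0 Y6.8
G1 X0.0 Y6.8
G1 X0.0 Y0.0
; layer 7
G0 Z19.2
G0 X0.0 Y0.0
G1 X27.0 Y0.0
G1 X27.0 Y3.4
G1 X0.0 Y3.4
G1 X0.0 Y0.0
M2 ; end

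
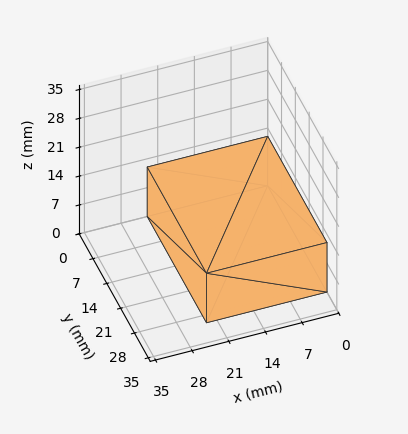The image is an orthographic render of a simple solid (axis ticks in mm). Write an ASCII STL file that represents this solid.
Reading the render: the shape is a rectangular box, roughly 23 × 30 mm footprint and 12 mm tall (dimensions read to the nearest mm from the axis ticks). For the STL, each face is triangulated and given an outward normal.

solid part
  facet normal 0.0000 0.0000 -1.0000
    outer loop
      vertex 23.000 30.000 0.000
      vertex 23.000 0.000 0.000
      vertex 0.000 0.000 0.000
    endloop
  endfacet
  facet normal 0.0000 0.0000 -1.0000
    outer loop
      vertex 0.000 30.000 0.000
      vertex 23.000 30.000 0.000
      vertex 0.000 0.000 0.000
    endloop
  endfacet
  facet normal 0.0000 0.0000 1.0000
    outer loop
      vertex 0.000 0.000 12.000
      vertex 23.000 0.000 12.000
      vertex 23.000 30.000 12.000
    endloop
  endfacet
  facet normal 0.0000 0.0000 1.0000
    outer loop
      vertex 0.000 0.000 12.000
      vertex 23.000 30.000 12.000
      vertex 0.000 30.000 12.000
    endloop
  endfacet
  facet normal 0.0000 -1.0000 0.0000
    outer loop
      vertex 0.000 0.000 0.000
      vertex 23.000 0.000 0.000
      vertex 23.000 0.000 12.000
    endloop
  endfacet
  facet normal 0.0000 -1.0000 0.0000
    outer loop
      vertex 0.000 0.000 0.000
      vertex 23.000 0.000 12.000
      vertex 0.000 0.000 12.000
    endloop
  endfacet
  facet normal 0.0000 1.0000 0.0000
    outer loop
      vertex 23.000 30.000 12.000
      vertex 23.000 30.000 0.000
      vertex 0.000 30.000 0.000
    endloop
  endfacet
  facet normal 0.0000 1.0000 0.0000
    outer loop
      vertex 0.000 30.000 12.000
      vertex 23.000 30.000 12.000
      vertex 0.000 30.000 0.000
    endloop
  endfacet
  facet normal -1.0000 0.0000 0.0000
    outer loop
      vertex 0.000 30.000 12.000
      vertex 0.000 30.000 0.000
      vertex 0.000 0.000 0.000
    endloop
  endfacet
  facet normal -1.0000 0.0000 0.0000
    outer loop
      vertex 0.000 0.000 12.000
      vertex 0.000 30.000 12.000
      vertex 0.000 0.000 0.000
    endloop
  endfacet
  facet normal 1.0000 0.0000 0.0000
    outer loop
      vertex 23.000 0.000 0.000
      vertex 23.000 30.000 0.000
      vertex 23.000 30.000 12.000
    endloop
  endfacet
  facet normal 1.0000 0.0000 0.0000
    outer loop
      vertex 23.000 0.000 0.000
      vertex 23.000 30.000 12.000
      vertex 23.000 0.000 12.000
    endloop
  endfacet
endsolid part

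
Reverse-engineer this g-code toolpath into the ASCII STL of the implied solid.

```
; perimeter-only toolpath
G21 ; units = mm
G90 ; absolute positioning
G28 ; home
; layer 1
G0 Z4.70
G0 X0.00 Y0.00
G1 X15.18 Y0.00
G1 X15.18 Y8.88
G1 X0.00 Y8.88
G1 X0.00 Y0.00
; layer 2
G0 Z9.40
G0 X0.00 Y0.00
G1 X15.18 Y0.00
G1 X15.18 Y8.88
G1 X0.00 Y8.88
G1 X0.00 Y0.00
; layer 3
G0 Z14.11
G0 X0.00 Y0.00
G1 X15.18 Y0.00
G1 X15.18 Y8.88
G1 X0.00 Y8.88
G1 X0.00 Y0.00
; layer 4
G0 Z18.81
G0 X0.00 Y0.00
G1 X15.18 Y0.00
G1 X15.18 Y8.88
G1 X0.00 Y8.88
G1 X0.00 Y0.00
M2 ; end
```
solid part
  facet normal 0.0000 0.0000 -1.0000
    outer loop
      vertex 15.18 8.88 0.00
      vertex 15.18 0.00 0.00
      vertex 0.00 0.00 0.00
    endloop
  endfacet
  facet normal 0.0000 0.0000 -1.0000
    outer loop
      vertex 0.00 8.88 0.00
      vertex 15.18 8.88 0.00
      vertex 0.00 0.00 0.00
    endloop
  endfacet
  facet normal 0.0000 0.0000 1.0000
    outer loop
      vertex 0.00 0.00 18.81
      vertex 15.18 0.00 18.81
      vertex 15.18 8.88 18.81
    endloop
  endfacet
  facet normal 0.0000 0.0000 1.0000
    outer loop
      vertex 0.00 0.00 18.81
      vertex 15.18 8.88 18.81
      vertex 0.00 8.88 18.81
    endloop
  endfacet
  facet normal 0.0000 -1.0000 0.0000
    outer loop
      vertex 0.00 0.00 0.00
      vertex 15.18 0.00 0.00
      vertex 15.18 0.00 18.81
    endloop
  endfacet
  facet normal 0.0000 -1.0000 0.0000
    outer loop
      vertex 0.00 0.00 0.00
      vertex 15.18 0.00 18.81
      vertex 0.00 0.00 18.81
    endloop
  endfacet
  facet normal 0.0000 1.0000 0.0000
    outer loop
      vertex 15.18 8.88 18.81
      vertex 15.18 8.88 0.00
      vertex 0.00 8.88 0.00
    endloop
  endfacet
  facet normal 0.0000 1.0000 0.0000
    outer loop
      vertex 0.00 8.88 18.81
      vertex 15.18 8.88 18.81
      vertex 0.00 8.88 0.00
    endloop
  endfacet
  facet normal -1.0000 0.0000 0.0000
    outer loop
      vertex 0.00 8.88 18.81
      vertex 0.00 8.88 0.00
      vertex 0.00 0.00 0.00
    endloop
  endfacet
  facet normal -1.0000 0.0000 0.0000
    outer loop
      vertex 0.00 0.00 18.81
      vertex 0.00 8.88 18.81
      vertex 0.00 0.00 0.00
    endloop
  endfacet
  facet normal 1.0000 0.0000 0.0000
    outer loop
      vertex 15.18 0.00 0.00
      vertex 15.18 8.88 0.00
      vertex 15.18 8.88 18.81
    endloop
  endfacet
  facet normal 1.0000 0.0000 0.0000
    outer loop
      vertex 15.18 0.00 0.00
      vertex 15.18 8.88 18.81
      vertex 15.18 0.00 18.81
    endloop
  endfacet
endsolid part

The G0 Z moves step by Δz≈4.70 mm. Every layer's G1 loop is the same polygon, so the solid is a straight extrusion of it from z=0 to z≈18.8. Closing with flat bottom and top caps and triangulating gives 12 facets — a rectangular box, roughly 15.2 × 8.88 mm footprint and 18.8 mm tall.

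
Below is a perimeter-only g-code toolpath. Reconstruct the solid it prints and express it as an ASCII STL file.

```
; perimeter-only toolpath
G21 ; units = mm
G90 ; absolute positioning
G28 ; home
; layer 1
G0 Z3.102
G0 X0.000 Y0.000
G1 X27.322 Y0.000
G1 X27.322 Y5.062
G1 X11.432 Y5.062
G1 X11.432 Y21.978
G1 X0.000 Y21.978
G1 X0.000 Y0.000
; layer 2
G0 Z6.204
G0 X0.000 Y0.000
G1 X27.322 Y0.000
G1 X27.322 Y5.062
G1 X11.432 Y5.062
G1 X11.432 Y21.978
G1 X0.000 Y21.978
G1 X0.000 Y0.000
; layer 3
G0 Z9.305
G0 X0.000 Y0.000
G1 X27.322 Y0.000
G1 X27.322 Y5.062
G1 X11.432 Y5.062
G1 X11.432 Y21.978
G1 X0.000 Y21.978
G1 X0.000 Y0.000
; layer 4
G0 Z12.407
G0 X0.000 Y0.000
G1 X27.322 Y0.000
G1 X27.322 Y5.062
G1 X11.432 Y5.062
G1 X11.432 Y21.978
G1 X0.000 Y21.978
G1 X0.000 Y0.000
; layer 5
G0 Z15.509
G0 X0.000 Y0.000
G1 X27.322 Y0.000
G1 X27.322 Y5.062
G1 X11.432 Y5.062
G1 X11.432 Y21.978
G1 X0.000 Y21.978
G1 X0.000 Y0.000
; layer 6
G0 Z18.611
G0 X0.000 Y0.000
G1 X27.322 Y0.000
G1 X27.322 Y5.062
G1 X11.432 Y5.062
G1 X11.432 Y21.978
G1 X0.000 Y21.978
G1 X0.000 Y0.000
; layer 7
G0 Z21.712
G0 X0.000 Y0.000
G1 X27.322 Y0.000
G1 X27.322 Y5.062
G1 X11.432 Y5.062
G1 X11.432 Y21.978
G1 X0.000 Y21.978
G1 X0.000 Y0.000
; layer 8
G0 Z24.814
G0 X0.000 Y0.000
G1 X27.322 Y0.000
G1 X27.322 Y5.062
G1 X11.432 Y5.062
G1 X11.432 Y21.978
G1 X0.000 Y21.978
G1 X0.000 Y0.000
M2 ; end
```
solid part
  facet normal 0.0000 0.0000 -1.0000
    outer loop
      vertex 27.322 5.062 0.000
      vertex 27.322 0.000 0.000
      vertex 0.000 0.000 0.000
    endloop
  endfacet
  facet normal 0.0000 0.0000 -1.0000
    outer loop
      vertex 11.432 5.062 0.000
      vertex 27.322 5.062 0.000
      vertex 0.000 0.000 0.000
    endloop
  endfacet
  facet normal 0.0000 0.0000 -1.0000
    outer loop
      vertex 11.432 21.978 0.000
      vertex 11.432 5.062 0.000
      vertex 0.000 0.000 0.000
    endloop
  endfacet
  facet normal 0.0000 0.0000 -1.0000
    outer loop
      vertex 0.000 21.978 0.000
      vertex 11.432 21.978 0.000
      vertex 0.000 0.000 0.000
    endloop
  endfacet
  facet normal 0.0000 0.0000 1.0000
    outer loop
      vertex 0.000 0.000 24.814
      vertex 27.322 0.000 24.814
      vertex 27.322 5.062 24.814
    endloop
  endfacet
  facet normal 0.0000 0.0000 1.0000
    outer loop
      vertex 0.000 0.000 24.814
      vertex 27.322 5.062 24.814
      vertex 11.432 5.062 24.814
    endloop
  endfacet
  facet normal 0.0000 0.0000 1.0000
    outer loop
      vertex 0.000 0.000 24.814
      vertex 11.432 5.062 24.814
      vertex 11.432 21.978 24.814
    endloop
  endfacet
  facet normal 0.0000 0.0000 1.0000
    outer loop
      vertex 0.000 0.000 24.814
      vertex 11.432 21.978 24.814
      vertex 0.000 21.978 24.814
    endloop
  endfacet
  facet normal 0.0000 -1.0000 0.0000
    outer loop
      vertex 0.000 0.000 0.000
      vertex 27.322 0.000 0.000
      vertex 27.322 0.000 24.814
    endloop
  endfacet
  facet normal 0.0000 -1.0000 0.0000
    outer loop
      vertex 0.000 0.000 0.000
      vertex 27.322 0.000 24.814
      vertex 0.000 0.000 24.814
    endloop
  endfacet
  facet normal 1.0000 0.0000 0.0000
    outer loop
      vertex 27.322 0.000 0.000
      vertex 27.322 5.062 0.000
      vertex 27.322 5.062 24.814
    endloop
  endfacet
  facet normal 1.0000 0.0000 0.0000
    outer loop
      vertex 27.322 0.000 0.000
      vertex 27.322 5.062 24.814
      vertex 27.322 0.000 24.814
    endloop
  endfacet
  facet normal 0.0000 1.0000 0.0000
    outer loop
      vertex 27.322 5.062 0.000
      vertex 11.432 5.062 0.000
      vertex 11.432 5.062 24.814
    endloop
  endfacet
  facet normal 0.0000 1.0000 0.0000
    outer loop
      vertex 27.322 5.062 0.000
      vertex 11.432 5.062 24.814
      vertex 27.322 5.062 24.814
    endloop
  endfacet
  facet normal 1.0000 0.0000 0.0000
    outer loop
      vertex 11.432 5.062 0.000
      vertex 11.432 21.978 0.000
      vertex 11.432 21.978 24.814
    endloop
  endfacet
  facet normal 1.0000 0.0000 0.0000
    outer loop
      vertex 11.432 5.062 0.000
      vertex 11.432 21.978 24.814
      vertex 11.432 5.062 24.814
    endloop
  endfacet
  facet normal 0.0000 1.0000 0.0000
    outer loop
      vertex 11.432 21.978 0.000
      vertex 0.000 21.978 0.000
      vertex 0.000 21.978 24.814
    endloop
  endfacet
  facet normal 0.0000 1.0000 0.0000
    outer loop
      vertex 11.432 21.978 0.000
      vertex 0.000 21.978 24.814
      vertex 11.432 21.978 24.814
    endloop
  endfacet
  facet normal -1.0000 0.0000 0.0000
    outer loop
      vertex 0.000 21.978 0.000
      vertex 0.000 0.000 0.000
      vertex 0.000 0.000 24.814
    endloop
  endfacet
  facet normal -1.0000 0.0000 0.0000
    outer loop
      vertex 0.000 21.978 0.000
      vertex 0.000 0.000 24.814
      vertex 0.000 21.978 24.814
    endloop
  endfacet
endsolid part

The G0 Z moves step by Δz≈3.102 mm. Every layer's G1 loop is the same polygon, so the solid is a straight extrusion of it from z=0 to z≈24.8. Closing with flat bottom and top caps and triangulating gives 20 facets — an L-shaped prism: outer 27.3 × 22 mm, arm thicknesses ≈ 5.06 mm (horizontal) and 11.4 mm (vertical), extruded 24.8 mm in z.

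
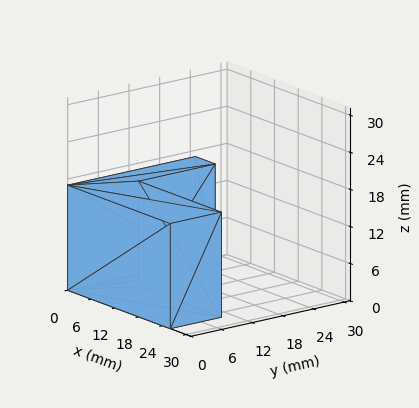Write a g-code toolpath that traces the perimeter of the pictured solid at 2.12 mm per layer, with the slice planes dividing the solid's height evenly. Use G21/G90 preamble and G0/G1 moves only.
Reading the render: the shape is an L-shaped prism: outer 26 × 25 mm, arm thicknesses ≈ 10 mm (horizontal) and 5 mm (vertical), extruded 17 mm in z (dimensions read to the nearest mm from the axis ticks). For the g-code, the solid's height is divided into equal slices at the stated Δz and each level perimeter traced with G1 moves after a G0 lift.

; perimeter-only toolpath
G21 ; units = mm
G90 ; absolute positioning
G28 ; home
; layer 1
G0 Z2.12
G0 X0.00 Y0.00
G1 X26.00 Y0.00
G1 X26.00 Y10.00
G1 X5.00 Y10.00
G1 X5.00 Y25.00
G1 X0.00 Y25.00
G1 X0.00 Y0.00
; layer 2
G0 Z4.25
G0 X0.00 Y0.00
G1 X26.00 Y0.00
G1 X26.00 Y10.00
G1 X5.00 Y10.00
G1 X5.00 Y25.00
G1 X0.00 Y25.00
G1 X0.00 Y0.00
; layer 3
G0 Z6.38
G0 X0.00 Y0.00
G1 X26.00 Y0.00
G1 X26.00 Y10.00
G1 X5.00 Y10.00
G1 X5.00 Y25.00
G1 X0.00 Y25.00
G1 X0.00 Y0.00
; layer 4
G0 Z8.50
G0 X0.00 Y0.00
G1 X26.00 Y0.00
G1 X26.00 Y10.00
G1 X5.00 Y10.00
G1 X5.00 Y25.00
G1 X0.00 Y25.00
G1 X0.00 Y0.00
; layer 5
G0 Z10.62
G0 X0.00 Y0.00
G1 X26.00 Y0.00
G1 X26.00 Y10.00
G1 X5.00 Y10.00
G1 X5.00 Y25.00
G1 X0.00 Y25.00
G1 X0.00 Y0.00
; layer 6
G0 Z12.75
G0 X0.00 Y0.00
G1 X26.00 Y0.00
G1 X26.00 Y10.00
G1 X5.00 Y10.00
G1 X5.00 Y25.00
G1 X0.00 Y25.00
G1 X0.00 Y0.00
; layer 7
G0 Z14.88
G0 X0.00 Y0.00
G1 X26.00 Y0.00
G1 X26.00 Y10.00
G1 X5.00 Y10.00
G1 X5.00 Y25.00
G1 X0.00 Y25.00
G1 X0.00 Y0.00
; layer 8
G0 Z17.00
G0 X0.00 Y0.00
G1 X26.00 Y0.00
G1 X26.00 Y10.00
G1 X5.00 Y10.00
G1 X5.00 Y25.00
G1 X0.00 Y25.00
G1 X0.00 Y0.00
M2 ; end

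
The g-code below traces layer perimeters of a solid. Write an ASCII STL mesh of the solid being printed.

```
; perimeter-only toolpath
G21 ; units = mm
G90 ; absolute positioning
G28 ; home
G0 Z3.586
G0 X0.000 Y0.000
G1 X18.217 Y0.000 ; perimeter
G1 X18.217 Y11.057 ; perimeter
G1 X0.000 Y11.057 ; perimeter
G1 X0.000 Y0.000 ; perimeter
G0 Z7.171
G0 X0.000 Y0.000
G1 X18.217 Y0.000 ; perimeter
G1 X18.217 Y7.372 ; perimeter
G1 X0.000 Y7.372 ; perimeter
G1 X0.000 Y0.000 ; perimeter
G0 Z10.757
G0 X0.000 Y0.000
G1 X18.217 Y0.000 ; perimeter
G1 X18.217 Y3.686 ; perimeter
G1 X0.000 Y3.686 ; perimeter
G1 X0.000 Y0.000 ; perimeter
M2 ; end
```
solid part
  facet normal 0.0000 0.0000 -1.0000
    outer loop
      vertex 18.217 14.743 0.000
      vertex 18.217 0.000 0.000
      vertex 0.000 0.000 0.000
    endloop
  endfacet
  facet normal 0.0000 0.0000 -1.0000
    outer loop
      vertex 0.000 14.743 0.000
      vertex 18.217 14.743 0.000
      vertex 0.000 0.000 0.000
    endloop
  endfacet
  facet normal 0.0000 -1.0000 0.0000
    outer loop
      vertex 0.000 0.000 0.000
      vertex 18.217 0.000 0.000
      vertex 18.217 0.000 14.342
    endloop
  endfacet
  facet normal 0.0000 -1.0000 0.0000
    outer loop
      vertex 0.000 0.000 0.000
      vertex 18.217 0.000 14.342
      vertex 0.000 0.000 14.342
    endloop
  endfacet
  facet normal 0.0000 0.6973 0.7168
    outer loop
      vertex 0.000 0.000 14.342
      vertex 18.217 0.000 14.342
      vertex 18.217 14.743 0.000
    endloop
  endfacet
  facet normal 0.0000 0.6973 0.7168
    outer loop
      vertex 0.000 0.000 14.342
      vertex 18.217 14.743 0.000
      vertex 0.000 14.743 0.000
    endloop
  endfacet
  facet normal -1.0000 0.0000 0.0000
    outer loop
      vertex 0.000 0.000 14.342
      vertex 0.000 14.743 0.000
      vertex 0.000 0.000 0.000
    endloop
  endfacet
  facet normal 1.0000 0.0000 0.0000
    outer loop
      vertex 18.217 0.000 0.000
      vertex 18.217 14.743 0.000
      vertex 18.217 0.000 14.342
    endloop
  endfacet
endsolid part

The G0 Z moves step by Δz≈3.586 mm. The G1 loops shrink linearly with z, so the solid tapers from its base footprint up to z≈14.3. Closing with a flat bottom cap and the tapered top and triangulating gives 8 facets — a wedge (ramp): 18.2 × 14.7 mm base, rising to 14.3 mm along the y=0 edge and sloping linearly to z=0 at y=14.7.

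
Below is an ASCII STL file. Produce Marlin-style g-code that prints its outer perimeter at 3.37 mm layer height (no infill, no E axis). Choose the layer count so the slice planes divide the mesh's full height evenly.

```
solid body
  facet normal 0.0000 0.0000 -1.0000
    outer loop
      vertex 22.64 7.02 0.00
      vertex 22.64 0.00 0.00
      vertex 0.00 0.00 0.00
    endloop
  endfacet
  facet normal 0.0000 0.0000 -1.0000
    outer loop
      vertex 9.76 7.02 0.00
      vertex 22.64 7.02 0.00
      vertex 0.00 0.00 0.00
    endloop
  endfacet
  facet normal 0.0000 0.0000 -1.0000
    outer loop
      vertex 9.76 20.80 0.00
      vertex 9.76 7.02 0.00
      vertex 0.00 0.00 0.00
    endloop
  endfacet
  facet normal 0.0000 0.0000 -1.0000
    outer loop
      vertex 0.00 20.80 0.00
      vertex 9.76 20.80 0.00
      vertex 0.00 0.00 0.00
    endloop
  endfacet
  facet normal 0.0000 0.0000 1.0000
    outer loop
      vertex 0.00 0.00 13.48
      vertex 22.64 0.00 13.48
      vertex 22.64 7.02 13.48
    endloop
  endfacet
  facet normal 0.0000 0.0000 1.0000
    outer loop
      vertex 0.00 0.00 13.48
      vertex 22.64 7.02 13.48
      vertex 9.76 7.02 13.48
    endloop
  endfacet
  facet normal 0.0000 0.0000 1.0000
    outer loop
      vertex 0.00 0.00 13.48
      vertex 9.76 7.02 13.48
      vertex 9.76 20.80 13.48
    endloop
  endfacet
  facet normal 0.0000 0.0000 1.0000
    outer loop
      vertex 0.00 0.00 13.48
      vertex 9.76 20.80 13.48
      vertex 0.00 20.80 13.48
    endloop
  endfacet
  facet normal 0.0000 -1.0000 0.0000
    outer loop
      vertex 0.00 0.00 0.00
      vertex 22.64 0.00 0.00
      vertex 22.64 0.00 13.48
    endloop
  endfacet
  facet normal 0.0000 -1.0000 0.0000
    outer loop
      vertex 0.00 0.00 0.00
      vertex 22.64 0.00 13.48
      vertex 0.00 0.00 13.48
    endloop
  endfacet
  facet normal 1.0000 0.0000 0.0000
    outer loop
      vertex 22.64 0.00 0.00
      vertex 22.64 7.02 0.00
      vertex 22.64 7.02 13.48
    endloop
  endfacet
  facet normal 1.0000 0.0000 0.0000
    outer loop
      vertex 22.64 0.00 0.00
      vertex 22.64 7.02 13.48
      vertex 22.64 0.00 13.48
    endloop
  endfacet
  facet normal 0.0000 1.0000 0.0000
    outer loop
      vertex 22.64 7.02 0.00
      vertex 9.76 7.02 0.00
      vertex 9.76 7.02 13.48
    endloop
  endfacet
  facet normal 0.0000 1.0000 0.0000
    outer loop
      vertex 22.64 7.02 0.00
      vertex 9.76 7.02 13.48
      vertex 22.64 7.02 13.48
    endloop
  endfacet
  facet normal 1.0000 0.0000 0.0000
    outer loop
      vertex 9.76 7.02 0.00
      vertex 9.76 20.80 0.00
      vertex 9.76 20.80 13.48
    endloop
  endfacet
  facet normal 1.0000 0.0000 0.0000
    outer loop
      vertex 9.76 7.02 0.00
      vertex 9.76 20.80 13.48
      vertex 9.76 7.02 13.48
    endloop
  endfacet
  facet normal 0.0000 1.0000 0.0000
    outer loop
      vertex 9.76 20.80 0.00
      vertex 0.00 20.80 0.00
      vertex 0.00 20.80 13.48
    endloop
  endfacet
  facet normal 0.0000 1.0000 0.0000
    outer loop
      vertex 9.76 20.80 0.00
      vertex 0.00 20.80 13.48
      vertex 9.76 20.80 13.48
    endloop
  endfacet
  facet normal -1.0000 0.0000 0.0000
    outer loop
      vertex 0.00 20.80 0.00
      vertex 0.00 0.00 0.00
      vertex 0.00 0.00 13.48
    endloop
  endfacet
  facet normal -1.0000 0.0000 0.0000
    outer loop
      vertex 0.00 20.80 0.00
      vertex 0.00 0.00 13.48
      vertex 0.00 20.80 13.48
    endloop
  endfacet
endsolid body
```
; perimeter-only toolpath
G21 ; units = mm
G90 ; absolute positioning
G28 ; home
; layer 1
G0 Z3.37
G0 X0.00 Y0.00
G1 X22.64 Y0.00
G1 X22.64 Y7.02
G1 X9.76 Y7.02
G1 X9.76 Y20.80
G1 X0.00 Y20.80
G1 X0.00 Y0.00
; layer 2
G0 Z6.74
G0 X0.00 Y0.00
G1 X22.64 Y0.00
G1 X22.64 Y7.02
G1 X9.76 Y7.02
G1 X9.76 Y20.80
G1 X0.00 Y20.80
G1 X0.00 Y0.00
; layer 3
G0 Z10.11
G0 X0.00 Y0.00
G1 X22.64 Y0.00
G1 X22.64 Y7.02
G1 X9.76 Y7.02
G1 X9.76 Y20.80
G1 X0.00 Y20.80
G1 X0.00 Y0.00
; layer 4
G0 Z13.48
G0 X0.00 Y0.00
G1 X22.64 Y0.00
G1 X22.64 Y7.02
G1 X9.76 Y7.02
G1 X9.76 Y20.80
G1 X0.00 Y20.80
G1 X0.00 Y0.00
M2 ; end

The solid is an L-shaped prism: outer 22.6 × 20.8 mm, arm thicknesses ≈ 7.02 mm (horizontal) and 9.76 mm (vertical), extruded 13.5 mm in z. Slicing at Δz = 3.37 mm — 4 equal slices spanning the solid's height, so layer i sits at z = i·h/4 — gives 4 non-empty perimeters. Each is a 6-segment closed polygon; G0 lifts to the layer z and rapids to the start vertex, then G1 traces the edges.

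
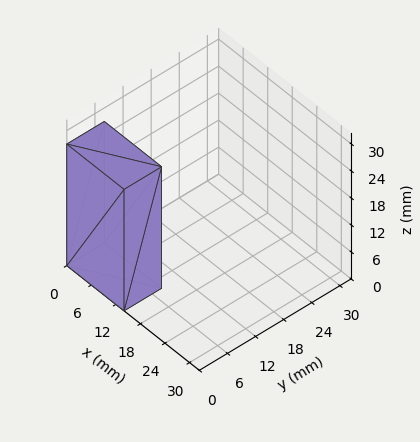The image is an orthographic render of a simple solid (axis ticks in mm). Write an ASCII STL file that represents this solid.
Reading the render: the shape is a rectangular box, roughly 14 × 8 mm footprint and 27 mm tall (dimensions read to the nearest mm from the axis ticks). For the STL, each face is triangulated and given an outward normal.

solid part
  facet normal 0.0000 0.0000 -1.0000
    outer loop
      vertex 14.000 8.000 0.000
      vertex 14.000 0.000 0.000
      vertex 0.000 0.000 0.000
    endloop
  endfacet
  facet normal 0.0000 0.0000 -1.0000
    outer loop
      vertex 0.000 8.000 0.000
      vertex 14.000 8.000 0.000
      vertex 0.000 0.000 0.000
    endloop
  endfacet
  facet normal 0.0000 0.0000 1.0000
    outer loop
      vertex 0.000 0.000 27.000
      vertex 14.000 0.000 27.000
      vertex 14.000 8.000 27.000
    endloop
  endfacet
  facet normal 0.0000 0.0000 1.0000
    outer loop
      vertex 0.000 0.000 27.000
      vertex 14.000 8.000 27.000
      vertex 0.000 8.000 27.000
    endloop
  endfacet
  facet normal 0.0000 -1.0000 0.0000
    outer loop
      vertex 0.000 0.000 0.000
      vertex 14.000 0.000 0.000
      vertex 14.000 0.000 27.000
    endloop
  endfacet
  facet normal 0.0000 -1.0000 0.0000
    outer loop
      vertex 0.000 0.000 0.000
      vertex 14.000 0.000 27.000
      vertex 0.000 0.000 27.000
    endloop
  endfacet
  facet normal 0.0000 1.0000 0.0000
    outer loop
      vertex 14.000 8.000 27.000
      vertex 14.000 8.000 0.000
      vertex 0.000 8.000 0.000
    endloop
  endfacet
  facet normal 0.0000 1.0000 0.0000
    outer loop
      vertex 0.000 8.000 27.000
      vertex 14.000 8.000 27.000
      vertex 0.000 8.000 0.000
    endloop
  endfacet
  facet normal -1.0000 0.0000 0.0000
    outer loop
      vertex 0.000 8.000 27.000
      vertex 0.000 8.000 0.000
      vertex 0.000 0.000 0.000
    endloop
  endfacet
  facet normal -1.0000 0.0000 0.0000
    outer loop
      vertex 0.000 0.000 27.000
      vertex 0.000 8.000 27.000
      vertex 0.000 0.000 0.000
    endloop
  endfacet
  facet normal 1.0000 0.0000 0.0000
    outer loop
      vertex 14.000 0.000 0.000
      vertex 14.000 8.000 0.000
      vertex 14.000 8.000 27.000
    endloop
  endfacet
  facet normal 1.0000 0.0000 0.0000
    outer loop
      vertex 14.000 0.000 0.000
      vertex 14.000 8.000 27.000
      vertex 14.000 0.000 27.000
    endloop
  endfacet
endsolid part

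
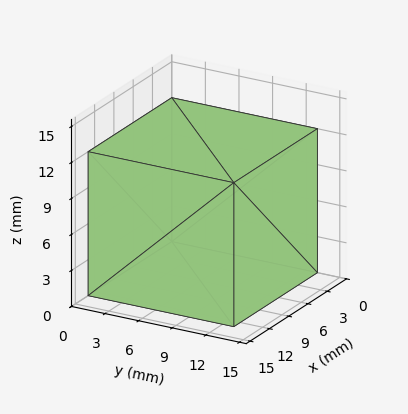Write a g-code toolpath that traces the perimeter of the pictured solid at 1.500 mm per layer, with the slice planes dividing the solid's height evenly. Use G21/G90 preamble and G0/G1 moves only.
Reading the render: the shape is a rectangular box, roughly 13 × 13 mm footprint and 12 mm tall (dimensions read to the nearest mm from the axis ticks). For the g-code, the solid's height is divided into equal slices at the stated Δz and each level perimeter traced with G1 moves after a G0 lift.

; perimeter-only toolpath
G21 ; units = mm
G90 ; absolute positioning
G28 ; home
; layer 1
G0 Z1.500
G0 X0.000 Y0.000
G1 X13.000 Y0.000
G1 X13.000 Y13.000
G1 X0.000 Y13.000
G1 X0.000 Y0.000
; layer 2
G0 Z3.000
G0 X0.000 Y0.000
G1 X13.000 Y0.000
G1 X13.000 Y13.000
G1 X0.000 Y13.000
G1 X0.000 Y0.000
; layer 3
G0 Z4.500
G0 X0.000 Y0.000
G1 X13.000 Y0.000
G1 X13.000 Y13.000
G1 X0.000 Y13.000
G1 X0.000 Y0.000
; layer 4
G0 Z6.000
G0 X0.000 Y0.000
G1 X13.000 Y0.000
G1 X13.000 Y13.000
G1 X0.000 Y13.000
G1 X0.000 Y0.000
; layer 5
G0 Z7.500
G0 X0.000 Y0.000
G1 X13.000 Y0.000
G1 X13.000 Y13.000
G1 X0.000 Y13.000
G1 X0.000 Y0.000
; layer 6
G0 Z9.000
G0 X0.000 Y0.000
G1 X13.000 Y0.000
G1 X13.000 Y13.000
G1 X0.000 Y13.000
G1 X0.000 Y0.000
; layer 7
G0 Z10.500
G0 X0.000 Y0.000
G1 X13.000 Y0.000
G1 X13.000 Y13.000
G1 X0.000 Y13.000
G1 X0.000 Y0.000
; layer 8
G0 Z12.000
G0 X0.000 Y0.000
G1 X13.000 Y0.000
G1 X13.000 Y13.000
G1 X0.000 Y13.000
G1 X0.000 Y0.000
M2 ; end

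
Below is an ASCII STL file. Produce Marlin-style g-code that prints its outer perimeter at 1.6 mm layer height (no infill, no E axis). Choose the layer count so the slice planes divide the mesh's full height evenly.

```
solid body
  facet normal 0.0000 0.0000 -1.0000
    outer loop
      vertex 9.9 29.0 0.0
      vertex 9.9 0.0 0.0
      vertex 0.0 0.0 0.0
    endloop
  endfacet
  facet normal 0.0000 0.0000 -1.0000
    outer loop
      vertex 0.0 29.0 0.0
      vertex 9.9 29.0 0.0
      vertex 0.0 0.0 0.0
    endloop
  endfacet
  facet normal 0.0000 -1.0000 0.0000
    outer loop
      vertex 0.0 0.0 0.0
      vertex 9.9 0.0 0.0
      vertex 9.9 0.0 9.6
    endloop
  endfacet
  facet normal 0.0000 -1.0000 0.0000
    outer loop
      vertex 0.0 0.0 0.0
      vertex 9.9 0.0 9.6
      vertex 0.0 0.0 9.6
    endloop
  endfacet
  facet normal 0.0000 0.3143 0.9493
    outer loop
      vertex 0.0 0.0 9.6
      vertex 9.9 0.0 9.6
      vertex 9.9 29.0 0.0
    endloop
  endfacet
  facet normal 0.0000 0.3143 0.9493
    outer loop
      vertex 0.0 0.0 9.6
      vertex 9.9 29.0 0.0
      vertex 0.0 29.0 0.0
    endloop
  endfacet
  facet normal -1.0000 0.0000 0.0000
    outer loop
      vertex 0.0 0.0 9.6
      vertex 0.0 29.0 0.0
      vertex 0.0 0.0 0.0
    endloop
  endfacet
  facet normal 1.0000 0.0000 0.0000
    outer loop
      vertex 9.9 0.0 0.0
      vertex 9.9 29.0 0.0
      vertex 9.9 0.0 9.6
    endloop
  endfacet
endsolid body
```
; perimeter-only toolpath
G21 ; units = mm
G90 ; absolute positioning
G28 ; home
; layer 1
G0 Z1.6
G0 X0.0 Y0.0
G1 X9.9 Y0.0
G1 X9.9 Y24.2
G1 X0.0 Y24.2
G1 X0.0 Y0.0
; layer 2
G0 Z3.2
G0 X0.0 Y0.0
G1 X9.9 Y0.0
G1 X9.9 Y19.3
G1 X0.0 Y19.3
G1 X0.0 Y0.0
; layer 3
G0 Z4.8
G0 X0.0 Y0.0
G1 X9.9 Y0.0
G1 X9.9 Y14.5
G1 X0.0 Y14.5
G1 X0.0 Y0.0
; layer 4
G0 Z6.4
G0 X0.0 Y0.0
G1 X9.9 Y0.0
G1 X9.9 Y9.7
G1 X0.0 Y9.7
G1 X0.0 Y0.0
; layer 5
G0 Z8.0
G0 X0.0 Y0.0
G1 X9.9 Y0.0
G1 X9.9 Y4.8
G1 X0.0 Y4.8
G1 X0.0 Y0.0
M2 ; end

The solid is a wedge (ramp): 9.9 × 29 mm base, rising to 9.6 mm along the y=0 edge and sloping linearly to z=0 at y=29. Slicing at Δz = 1.6 mm — 6 equal slices spanning the solid's height, so layer i sits at z = i·h/6 — gives 5 non-empty perimeters. Each is a 4-segment closed polygon; G0 lifts to the layer z and rapids to the start vertex, then G1 traces the edges. The cross-section shrinks linearly with z (the slice at the apex is degenerate and omitted).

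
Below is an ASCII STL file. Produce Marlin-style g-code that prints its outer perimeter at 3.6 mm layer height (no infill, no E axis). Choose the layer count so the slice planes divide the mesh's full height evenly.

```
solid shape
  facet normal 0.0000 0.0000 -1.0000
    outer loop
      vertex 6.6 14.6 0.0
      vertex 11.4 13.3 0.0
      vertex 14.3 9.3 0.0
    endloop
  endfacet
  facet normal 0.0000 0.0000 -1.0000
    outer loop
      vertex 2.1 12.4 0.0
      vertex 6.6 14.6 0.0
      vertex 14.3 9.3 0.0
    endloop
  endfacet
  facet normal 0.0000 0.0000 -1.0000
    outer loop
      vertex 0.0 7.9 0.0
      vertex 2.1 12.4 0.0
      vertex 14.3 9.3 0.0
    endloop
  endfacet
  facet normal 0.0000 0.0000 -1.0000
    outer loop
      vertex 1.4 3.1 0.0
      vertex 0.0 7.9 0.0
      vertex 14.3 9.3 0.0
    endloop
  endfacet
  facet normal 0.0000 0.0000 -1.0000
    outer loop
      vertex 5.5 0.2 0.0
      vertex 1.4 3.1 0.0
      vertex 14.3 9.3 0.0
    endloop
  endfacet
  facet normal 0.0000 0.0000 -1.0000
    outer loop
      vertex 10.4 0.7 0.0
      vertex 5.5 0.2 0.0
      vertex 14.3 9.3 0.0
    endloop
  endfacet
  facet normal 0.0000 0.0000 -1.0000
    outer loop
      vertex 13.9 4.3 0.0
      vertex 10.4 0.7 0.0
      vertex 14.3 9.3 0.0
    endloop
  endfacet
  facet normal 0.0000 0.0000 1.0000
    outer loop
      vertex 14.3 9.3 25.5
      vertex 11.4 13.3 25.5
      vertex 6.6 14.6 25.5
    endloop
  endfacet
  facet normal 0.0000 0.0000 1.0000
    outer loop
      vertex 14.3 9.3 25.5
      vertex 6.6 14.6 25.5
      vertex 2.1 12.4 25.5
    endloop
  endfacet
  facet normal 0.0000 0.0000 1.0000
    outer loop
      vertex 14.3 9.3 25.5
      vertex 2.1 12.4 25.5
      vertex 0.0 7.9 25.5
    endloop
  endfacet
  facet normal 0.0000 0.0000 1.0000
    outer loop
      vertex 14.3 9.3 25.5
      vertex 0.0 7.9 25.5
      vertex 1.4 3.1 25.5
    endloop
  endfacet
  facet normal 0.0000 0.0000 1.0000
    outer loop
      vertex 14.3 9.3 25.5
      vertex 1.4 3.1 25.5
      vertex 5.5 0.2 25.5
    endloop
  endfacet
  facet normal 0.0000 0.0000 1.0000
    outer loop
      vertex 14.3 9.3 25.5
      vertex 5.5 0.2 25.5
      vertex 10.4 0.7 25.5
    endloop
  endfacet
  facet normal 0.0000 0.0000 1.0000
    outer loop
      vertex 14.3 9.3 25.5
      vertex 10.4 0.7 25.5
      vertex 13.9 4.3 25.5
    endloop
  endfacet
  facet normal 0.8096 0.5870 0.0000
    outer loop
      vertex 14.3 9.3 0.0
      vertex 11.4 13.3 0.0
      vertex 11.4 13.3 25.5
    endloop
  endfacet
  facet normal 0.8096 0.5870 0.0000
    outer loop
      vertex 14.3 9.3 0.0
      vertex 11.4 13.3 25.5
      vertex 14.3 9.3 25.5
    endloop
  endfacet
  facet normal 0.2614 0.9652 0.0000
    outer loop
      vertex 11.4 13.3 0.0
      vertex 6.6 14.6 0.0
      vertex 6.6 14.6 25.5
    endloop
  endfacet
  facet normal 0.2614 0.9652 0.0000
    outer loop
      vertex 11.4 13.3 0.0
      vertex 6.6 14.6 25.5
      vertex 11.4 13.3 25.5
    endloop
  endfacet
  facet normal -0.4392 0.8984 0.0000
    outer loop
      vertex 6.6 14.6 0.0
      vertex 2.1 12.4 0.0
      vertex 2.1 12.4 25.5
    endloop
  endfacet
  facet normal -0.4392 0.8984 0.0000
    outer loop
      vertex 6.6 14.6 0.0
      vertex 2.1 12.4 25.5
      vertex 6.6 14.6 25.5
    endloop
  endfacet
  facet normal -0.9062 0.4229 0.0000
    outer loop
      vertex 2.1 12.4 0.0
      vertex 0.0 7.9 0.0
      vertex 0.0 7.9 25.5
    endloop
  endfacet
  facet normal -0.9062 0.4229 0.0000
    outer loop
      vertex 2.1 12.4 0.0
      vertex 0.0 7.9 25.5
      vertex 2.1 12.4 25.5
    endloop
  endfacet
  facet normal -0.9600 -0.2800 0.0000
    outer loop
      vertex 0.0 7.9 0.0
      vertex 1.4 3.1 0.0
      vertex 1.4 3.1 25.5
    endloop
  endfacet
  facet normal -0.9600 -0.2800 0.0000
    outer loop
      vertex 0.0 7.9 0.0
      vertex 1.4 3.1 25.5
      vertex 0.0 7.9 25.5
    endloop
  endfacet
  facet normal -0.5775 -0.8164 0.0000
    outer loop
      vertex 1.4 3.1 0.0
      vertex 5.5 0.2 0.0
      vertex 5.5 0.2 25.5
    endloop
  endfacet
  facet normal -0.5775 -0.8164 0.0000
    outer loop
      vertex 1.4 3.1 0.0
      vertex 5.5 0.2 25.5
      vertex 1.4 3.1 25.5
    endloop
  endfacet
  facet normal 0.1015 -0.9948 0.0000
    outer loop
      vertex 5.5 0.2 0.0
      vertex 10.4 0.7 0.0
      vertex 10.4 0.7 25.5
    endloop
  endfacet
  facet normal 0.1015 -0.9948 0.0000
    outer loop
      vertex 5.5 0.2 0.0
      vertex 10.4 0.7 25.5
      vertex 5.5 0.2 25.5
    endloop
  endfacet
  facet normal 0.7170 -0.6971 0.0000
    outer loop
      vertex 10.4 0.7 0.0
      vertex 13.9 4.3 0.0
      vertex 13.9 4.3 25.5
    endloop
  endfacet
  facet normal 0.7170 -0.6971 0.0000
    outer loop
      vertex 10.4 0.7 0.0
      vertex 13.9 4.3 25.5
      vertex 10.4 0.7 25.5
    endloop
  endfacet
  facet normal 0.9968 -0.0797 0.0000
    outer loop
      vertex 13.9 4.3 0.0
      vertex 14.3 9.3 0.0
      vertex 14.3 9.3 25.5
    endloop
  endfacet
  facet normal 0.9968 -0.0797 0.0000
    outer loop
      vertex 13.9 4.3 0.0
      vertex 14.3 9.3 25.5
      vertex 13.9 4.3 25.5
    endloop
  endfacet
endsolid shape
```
; perimeter-only toolpath
G21 ; units = mm
G90 ; absolute positioning
G28 ; home
; layer 1
G0 Z3.6
G0 X14.3 Y9.3
G1 X11.4 Y13.3
G1 X6.6 Y14.6
G1 X2.1 Y12.4
G1 X0.0 Y7.9
G1 X1.4 Y3.1
G1 X5.5 Y0.2
G1 X10.4 Y0.7
G1 X13.9 Y4.3
G1 X14.3 Y9.3
; layer 2
G0 Z7.3
G0 X14.3 Y9.3
G1 X11.4 Y13.3
G1 X6.6 Y14.6
G1 X2.1 Y12.4
G1 X0.0 Y7.9
G1 X1.4 Y3.1
G1 X5.5 Y0.2
G1 X10.4 Y0.7
G1 X13.9 Y4.3
G1 X14.3 Y9.3
; layer 3
G0 Z10.9
G0 X14.3 Y9.3
G1 X11.4 Y13.3
G1 X6.6 Y14.6
G1 X2.1 Y12.4
G1 X0.0 Y7.9
G1 X1.4 Y3.1
G1 X5.5 Y0.2
G1 X10.4 Y0.7
G1 X13.9 Y4.3
G1 X14.3 Y9.3
; layer 4
G0 Z14.6
G0 X14.3 Y9.3
G1 X11.4 Y13.3
G1 X6.6 Y14.6
G1 X2.1 Y12.4
G1 X0.0 Y7.9
G1 X1.4 Y3.1
G1 X5.5 Y0.2
G1 X10.4 Y0.7
G1 X13.9 Y4.3
G1 X14.3 Y9.3
; layer 5
G0 Z18.2
G0 X14.3 Y9.3
G1 X11.4 Y13.3
G1 X6.6 Y14.6
G1 X2.1 Y12.4
G1 X0.0 Y7.9
G1 X1.4 Y3.1
G1 X5.5 Y0.2
G1 X10.4 Y0.7
G1 X13.9 Y4.3
G1 X14.3 Y9.3
; layer 6
G0 Z21.9
G0 X14.3 Y9.3
G1 X11.4 Y13.3
G1 X6.6 Y14.6
G1 X2.1 Y12.4
G1 X0.0 Y7.9
G1 X1.4 Y3.1
G1 X5.5 Y0.2
G1 X10.4 Y0.7
G1 X13.9 Y4.3
G1 X14.3 Y9.3
; layer 7
G0 Z25.5
G0 X14.3 Y9.3
G1 X11.4 Y13.3
G1 X6.6 Y14.6
G1 X2.1 Y12.4
G1 X0.0 Y7.9
G1 X1.4 Y3.1
G1 X5.5 Y0.2
G1 X10.4 Y0.7
G1 X13.9 Y4.3
G1 X14.3 Y9.3
M2 ; end

The solid is a regular 9-sided prism (a cylinder approximated with 9 flat sides), circumscribed radius ≈ 7.3 mm, height ≈ 25.5 mm. Slicing at Δz = 3.6 mm — 7 equal slices spanning the solid's height, so layer i sits at z = i·h/7 — gives 7 non-empty perimeters. Each is a 9-segment closed polygon; G0 lifts to the layer z and rapids to the start vertex, then G1 traces the edges.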